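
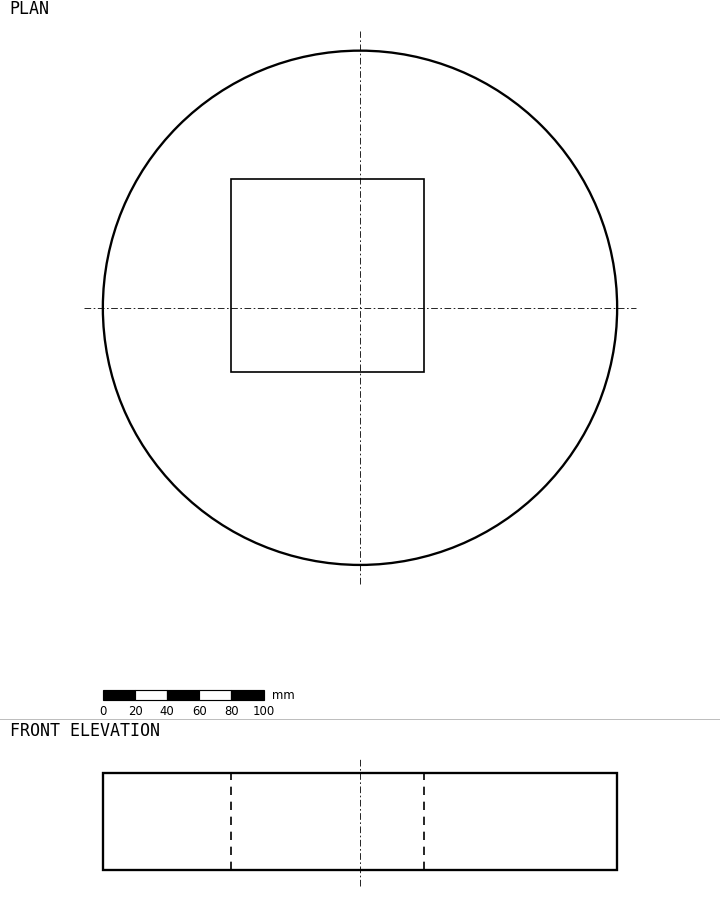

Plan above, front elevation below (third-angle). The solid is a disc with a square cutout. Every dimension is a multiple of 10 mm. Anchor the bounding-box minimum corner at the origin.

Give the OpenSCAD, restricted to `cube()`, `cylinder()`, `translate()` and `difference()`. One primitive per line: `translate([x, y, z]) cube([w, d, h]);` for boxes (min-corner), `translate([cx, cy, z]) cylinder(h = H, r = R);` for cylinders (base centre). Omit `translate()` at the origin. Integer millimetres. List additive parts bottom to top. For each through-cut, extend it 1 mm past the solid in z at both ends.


difference() {
  translate([160, 160, 0]) cylinder(h = 60, r = 160);
  translate([80, 120, -1]) cube([120, 120, 62]);
}


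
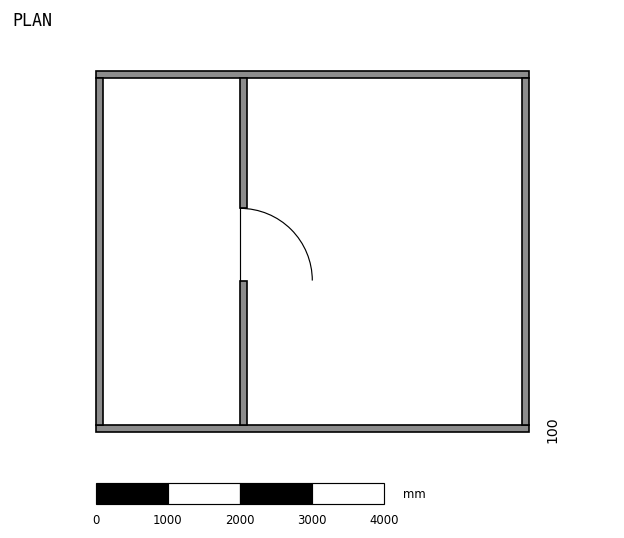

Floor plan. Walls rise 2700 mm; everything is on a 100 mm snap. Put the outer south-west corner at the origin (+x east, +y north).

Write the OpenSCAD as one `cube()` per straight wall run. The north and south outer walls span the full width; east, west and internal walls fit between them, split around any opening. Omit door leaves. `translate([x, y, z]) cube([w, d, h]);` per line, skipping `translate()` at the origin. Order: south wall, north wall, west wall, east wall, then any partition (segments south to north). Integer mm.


cube([6000, 100, 2700]);
translate([0, 4900, 0]) cube([6000, 100, 2700]);
translate([0, 100, 0]) cube([100, 4800, 2700]);
translate([5900, 100, 0]) cube([100, 4800, 2700]);
translate([2000, 100, 0]) cube([100, 2000, 2700]);
translate([2000, 3100, 0]) cube([100, 1800, 2700]);


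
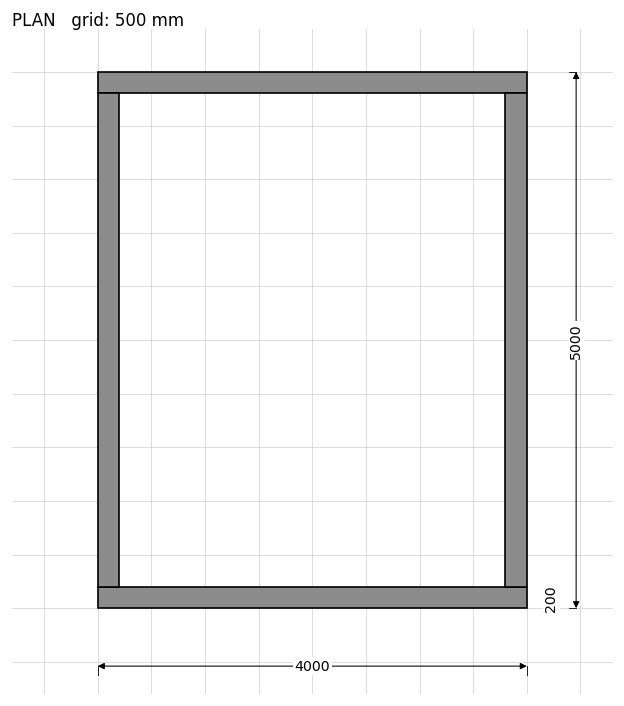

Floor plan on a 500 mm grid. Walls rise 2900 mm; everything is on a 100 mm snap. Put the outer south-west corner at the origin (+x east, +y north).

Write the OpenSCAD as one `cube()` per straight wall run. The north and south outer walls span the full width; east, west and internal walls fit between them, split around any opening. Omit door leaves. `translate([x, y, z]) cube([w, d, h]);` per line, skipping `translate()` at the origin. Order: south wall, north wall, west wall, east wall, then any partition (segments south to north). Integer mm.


cube([4000, 200, 2900]);
translate([0, 4800, 0]) cube([4000, 200, 2900]);
translate([0, 200, 0]) cube([200, 4600, 2900]);
translate([3800, 200, 0]) cube([200, 4600, 2900]);


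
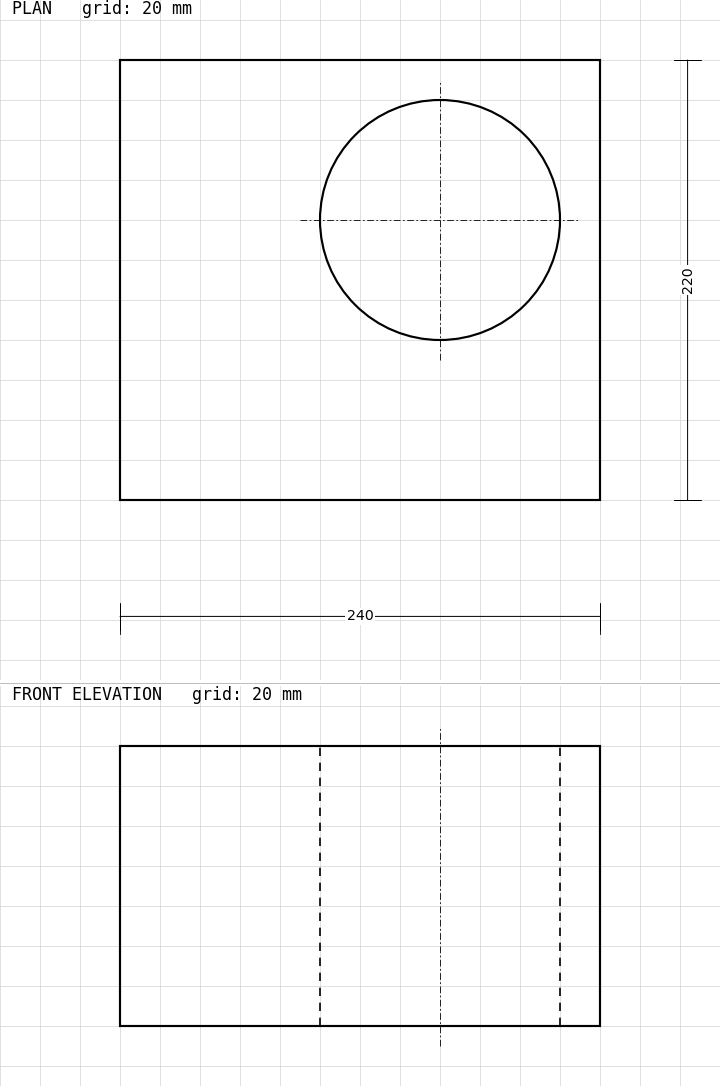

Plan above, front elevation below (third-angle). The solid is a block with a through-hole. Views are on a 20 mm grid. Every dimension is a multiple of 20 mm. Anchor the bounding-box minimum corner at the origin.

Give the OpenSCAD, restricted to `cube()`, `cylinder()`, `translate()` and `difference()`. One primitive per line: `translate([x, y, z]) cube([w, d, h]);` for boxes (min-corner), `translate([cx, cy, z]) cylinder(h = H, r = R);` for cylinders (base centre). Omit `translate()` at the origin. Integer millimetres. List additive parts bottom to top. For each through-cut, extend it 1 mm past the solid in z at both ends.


difference() {
  cube([240, 220, 140]);
  translate([160, 140, -1]) cylinder(h = 142, r = 60);
}


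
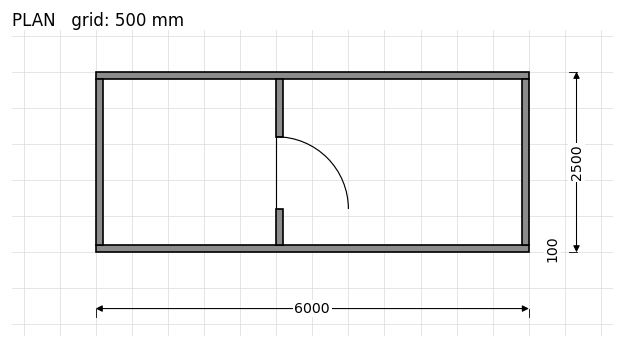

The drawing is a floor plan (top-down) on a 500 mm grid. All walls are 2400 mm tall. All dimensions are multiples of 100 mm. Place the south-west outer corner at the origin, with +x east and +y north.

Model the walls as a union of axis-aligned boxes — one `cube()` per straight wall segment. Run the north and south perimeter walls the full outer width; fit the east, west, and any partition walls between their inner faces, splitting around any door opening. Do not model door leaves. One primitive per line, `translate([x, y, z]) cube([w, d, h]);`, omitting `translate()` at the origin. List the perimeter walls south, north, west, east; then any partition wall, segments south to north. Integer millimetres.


cube([6000, 100, 2400]);
translate([0, 2400, 0]) cube([6000, 100, 2400]);
translate([0, 100, 0]) cube([100, 2300, 2400]);
translate([5900, 100, 0]) cube([100, 2300, 2400]);
translate([2500, 100, 0]) cube([100, 500, 2400]);
translate([2500, 1600, 0]) cube([100, 800, 2400]);


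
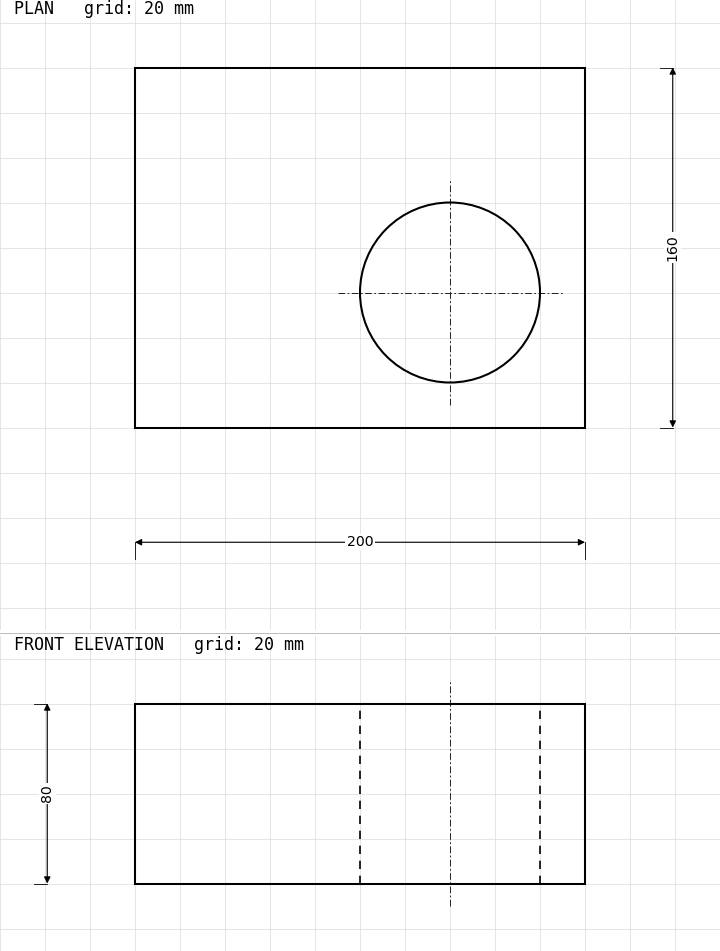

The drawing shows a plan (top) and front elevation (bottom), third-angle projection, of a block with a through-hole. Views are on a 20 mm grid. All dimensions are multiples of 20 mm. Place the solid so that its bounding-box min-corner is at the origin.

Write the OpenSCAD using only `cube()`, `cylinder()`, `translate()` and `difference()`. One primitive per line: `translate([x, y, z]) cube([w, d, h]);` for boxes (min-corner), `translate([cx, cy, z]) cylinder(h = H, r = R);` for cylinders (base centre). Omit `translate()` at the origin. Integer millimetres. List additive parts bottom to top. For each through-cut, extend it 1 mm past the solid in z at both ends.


difference() {
  cube([200, 160, 80]);
  translate([140, 60, -1]) cylinder(h = 82, r = 40);
}


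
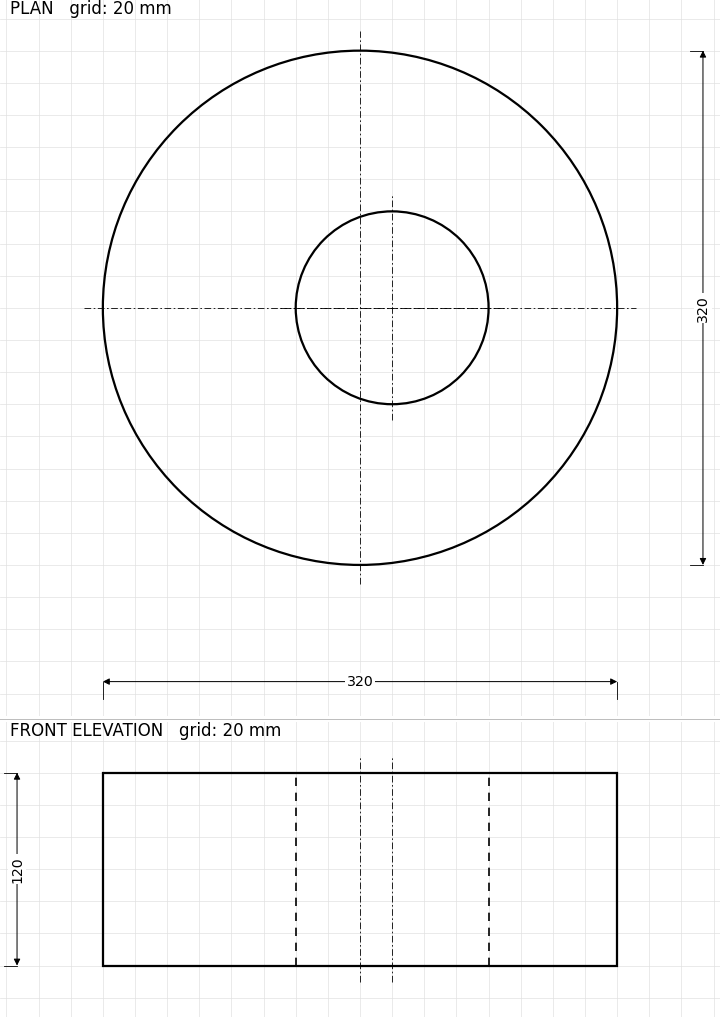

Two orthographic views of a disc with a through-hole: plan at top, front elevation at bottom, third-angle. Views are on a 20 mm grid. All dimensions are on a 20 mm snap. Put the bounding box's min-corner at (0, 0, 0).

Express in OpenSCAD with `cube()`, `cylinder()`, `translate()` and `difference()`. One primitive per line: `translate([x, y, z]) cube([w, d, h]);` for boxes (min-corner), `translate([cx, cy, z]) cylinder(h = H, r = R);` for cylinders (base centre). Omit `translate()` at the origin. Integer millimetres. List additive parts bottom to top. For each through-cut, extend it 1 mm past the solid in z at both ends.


difference() {
  translate([160, 160, 0]) cylinder(h = 120, r = 160);
  translate([180, 160, -1]) cylinder(h = 122, r = 60);
}


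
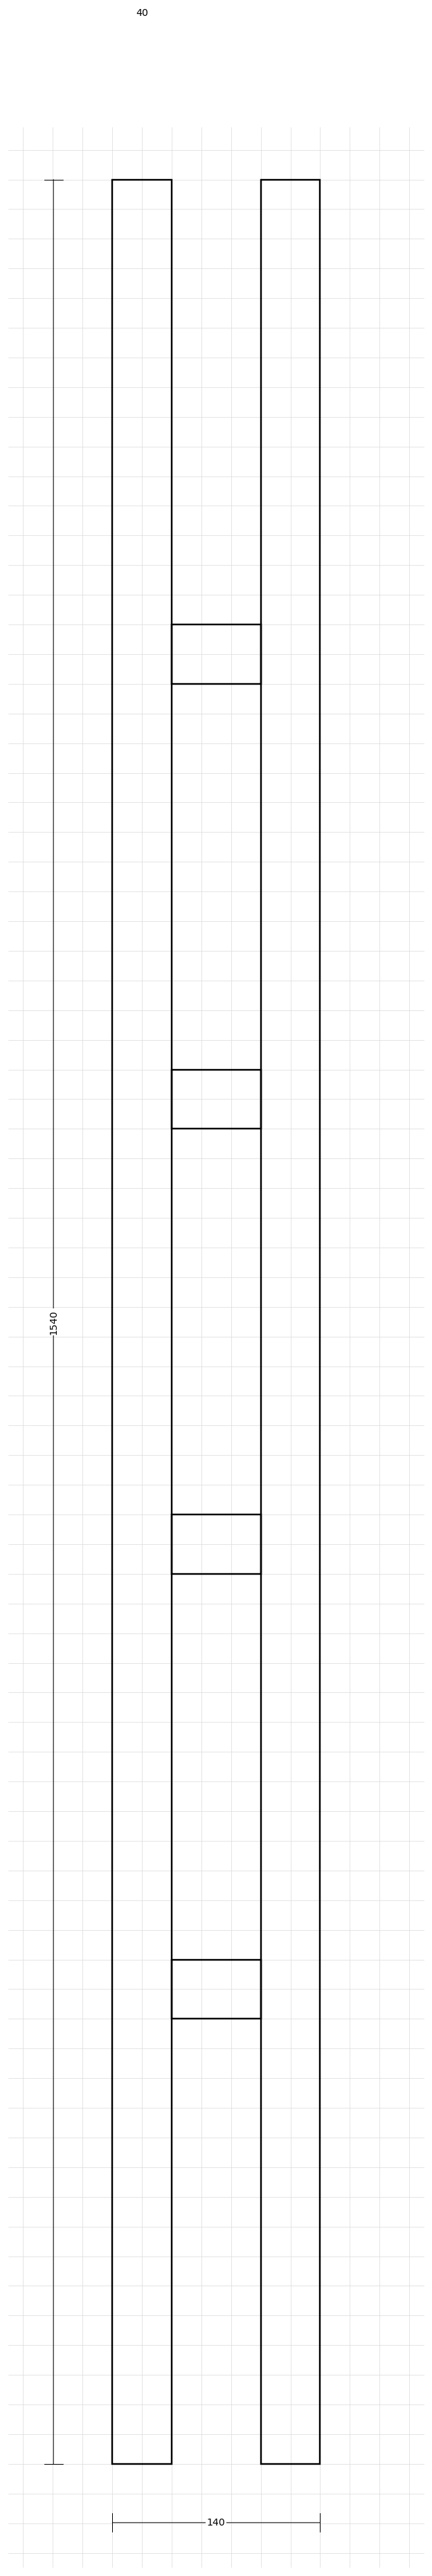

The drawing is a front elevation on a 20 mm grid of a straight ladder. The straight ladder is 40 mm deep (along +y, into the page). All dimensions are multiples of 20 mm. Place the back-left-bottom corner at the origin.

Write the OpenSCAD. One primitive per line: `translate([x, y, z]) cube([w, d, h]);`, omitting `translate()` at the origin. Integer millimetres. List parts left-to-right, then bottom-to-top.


cube([40, 40, 1540]);
translate([40, 0, 300]) cube([60, 40, 40]);
translate([40, 0, 600]) cube([60, 40, 40]);
translate([40, 0, 900]) cube([60, 40, 40]);
translate([40, 0, 1200]) cube([60, 40, 40]);
translate([100, 0, 0]) cube([40, 40, 1540]);


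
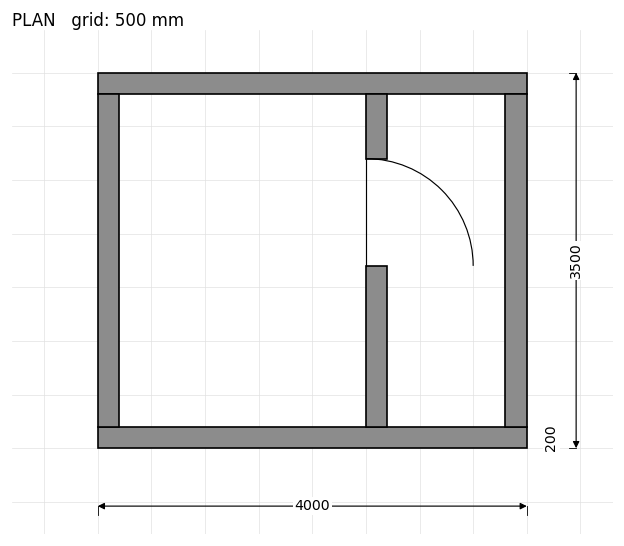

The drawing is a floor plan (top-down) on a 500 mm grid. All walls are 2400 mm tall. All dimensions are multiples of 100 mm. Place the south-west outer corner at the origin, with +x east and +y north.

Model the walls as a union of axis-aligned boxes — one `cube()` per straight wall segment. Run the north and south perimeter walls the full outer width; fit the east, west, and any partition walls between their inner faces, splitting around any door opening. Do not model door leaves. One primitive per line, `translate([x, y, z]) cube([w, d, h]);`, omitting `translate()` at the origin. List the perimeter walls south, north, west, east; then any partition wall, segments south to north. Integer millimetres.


cube([4000, 200, 2400]);
translate([0, 3300, 0]) cube([4000, 200, 2400]);
translate([0, 200, 0]) cube([200, 3100, 2400]);
translate([3800, 200, 0]) cube([200, 3100, 2400]);
translate([2500, 200, 0]) cube([200, 1500, 2400]);
translate([2500, 2700, 0]) cube([200, 600, 2400]);


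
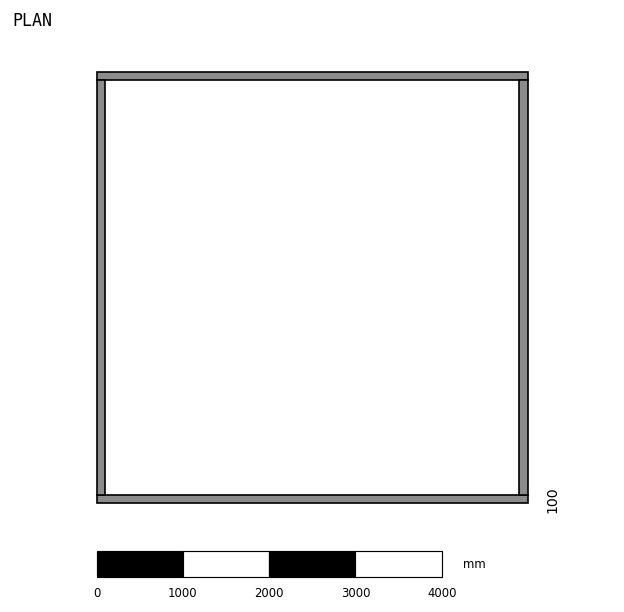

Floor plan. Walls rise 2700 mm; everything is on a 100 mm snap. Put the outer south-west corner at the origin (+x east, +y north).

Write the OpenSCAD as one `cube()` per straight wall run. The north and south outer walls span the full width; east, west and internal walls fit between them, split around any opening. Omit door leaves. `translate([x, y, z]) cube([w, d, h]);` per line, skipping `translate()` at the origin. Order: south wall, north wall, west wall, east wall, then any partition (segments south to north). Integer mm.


cube([5000, 100, 2700]);
translate([0, 4900, 0]) cube([5000, 100, 2700]);
translate([0, 100, 0]) cube([100, 4800, 2700]);
translate([4900, 100, 0]) cube([100, 4800, 2700]);


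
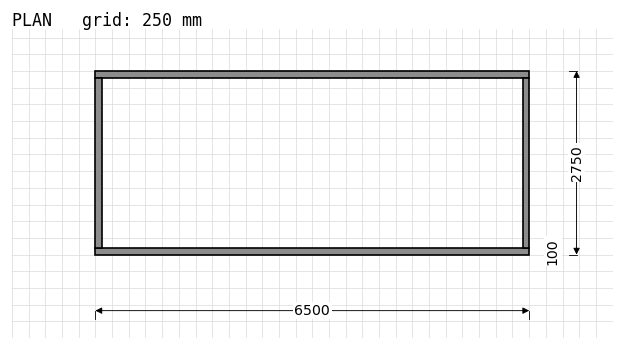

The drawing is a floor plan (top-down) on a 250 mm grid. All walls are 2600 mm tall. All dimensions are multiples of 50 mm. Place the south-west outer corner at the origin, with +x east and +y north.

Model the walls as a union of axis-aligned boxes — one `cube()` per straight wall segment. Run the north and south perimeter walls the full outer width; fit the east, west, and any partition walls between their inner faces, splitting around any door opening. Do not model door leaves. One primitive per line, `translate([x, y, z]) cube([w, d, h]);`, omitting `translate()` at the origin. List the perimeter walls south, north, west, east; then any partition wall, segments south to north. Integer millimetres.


cube([6500, 100, 2600]);
translate([0, 2650, 0]) cube([6500, 100, 2600]);
translate([0, 100, 0]) cube([100, 2550, 2600]);
translate([6400, 100, 0]) cube([100, 2550, 2600]);


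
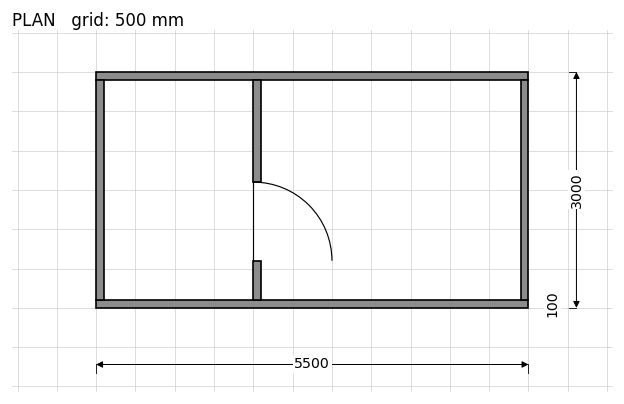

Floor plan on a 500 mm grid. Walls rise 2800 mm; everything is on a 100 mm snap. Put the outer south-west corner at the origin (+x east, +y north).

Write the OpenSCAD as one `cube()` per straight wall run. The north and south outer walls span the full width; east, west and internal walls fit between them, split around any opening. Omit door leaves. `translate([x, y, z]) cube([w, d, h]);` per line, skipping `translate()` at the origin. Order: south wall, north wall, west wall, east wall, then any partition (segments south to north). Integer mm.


cube([5500, 100, 2800]);
translate([0, 2900, 0]) cube([5500, 100, 2800]);
translate([0, 100, 0]) cube([100, 2800, 2800]);
translate([5400, 100, 0]) cube([100, 2800, 2800]);
translate([2000, 100, 0]) cube([100, 500, 2800]);
translate([2000, 1600, 0]) cube([100, 1300, 2800]);


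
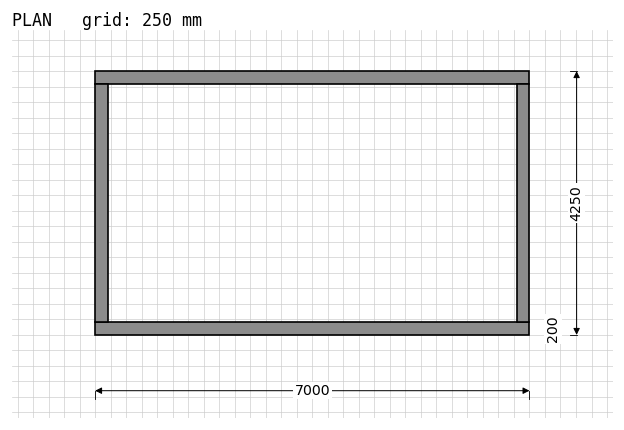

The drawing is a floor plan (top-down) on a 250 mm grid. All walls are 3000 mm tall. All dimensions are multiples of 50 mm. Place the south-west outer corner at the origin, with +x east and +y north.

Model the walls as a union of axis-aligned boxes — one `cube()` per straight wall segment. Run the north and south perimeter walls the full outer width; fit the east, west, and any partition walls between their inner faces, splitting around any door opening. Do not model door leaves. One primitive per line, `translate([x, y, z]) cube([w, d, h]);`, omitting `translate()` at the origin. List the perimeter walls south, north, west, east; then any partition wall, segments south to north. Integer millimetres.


cube([7000, 200, 3000]);
translate([0, 4050, 0]) cube([7000, 200, 3000]);
translate([0, 200, 0]) cube([200, 3850, 3000]);
translate([6800, 200, 0]) cube([200, 3850, 3000]);


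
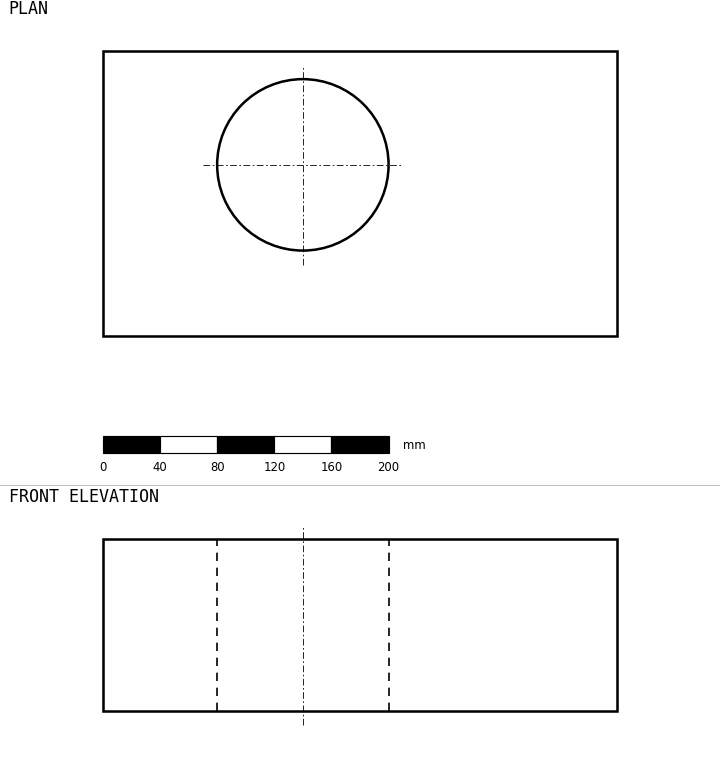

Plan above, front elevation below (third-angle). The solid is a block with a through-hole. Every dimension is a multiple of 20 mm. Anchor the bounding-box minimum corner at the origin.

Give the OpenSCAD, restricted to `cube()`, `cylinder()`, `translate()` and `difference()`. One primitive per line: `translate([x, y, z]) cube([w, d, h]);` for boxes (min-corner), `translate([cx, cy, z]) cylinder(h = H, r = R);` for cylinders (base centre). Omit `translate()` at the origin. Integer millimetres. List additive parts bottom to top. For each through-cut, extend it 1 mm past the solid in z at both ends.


difference() {
  cube([360, 200, 120]);
  translate([140, 120, -1]) cylinder(h = 122, r = 60);
}


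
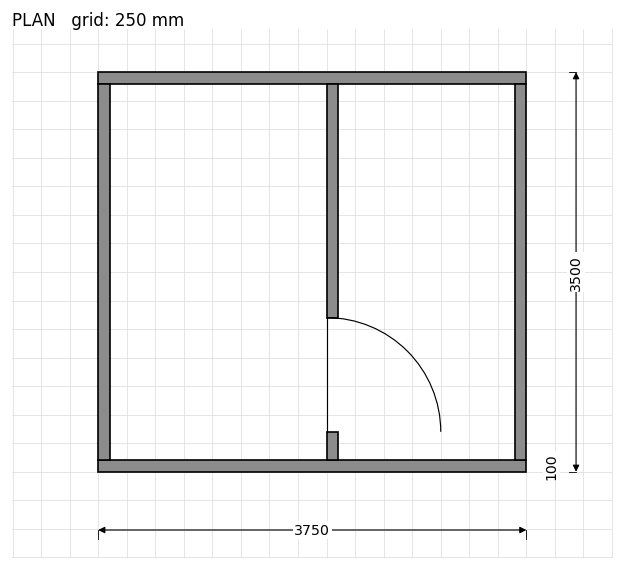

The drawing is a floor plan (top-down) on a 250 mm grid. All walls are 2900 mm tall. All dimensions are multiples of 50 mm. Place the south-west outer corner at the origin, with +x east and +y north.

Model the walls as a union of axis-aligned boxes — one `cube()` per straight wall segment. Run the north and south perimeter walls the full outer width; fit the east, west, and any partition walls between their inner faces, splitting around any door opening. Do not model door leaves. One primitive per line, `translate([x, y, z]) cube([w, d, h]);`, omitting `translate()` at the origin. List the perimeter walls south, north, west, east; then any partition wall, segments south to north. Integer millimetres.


cube([3750, 100, 2900]);
translate([0, 3400, 0]) cube([3750, 100, 2900]);
translate([0, 100, 0]) cube([100, 3300, 2900]);
translate([3650, 100, 0]) cube([100, 3300, 2900]);
translate([2000, 100, 0]) cube([100, 250, 2900]);
translate([2000, 1350, 0]) cube([100, 2050, 2900]);


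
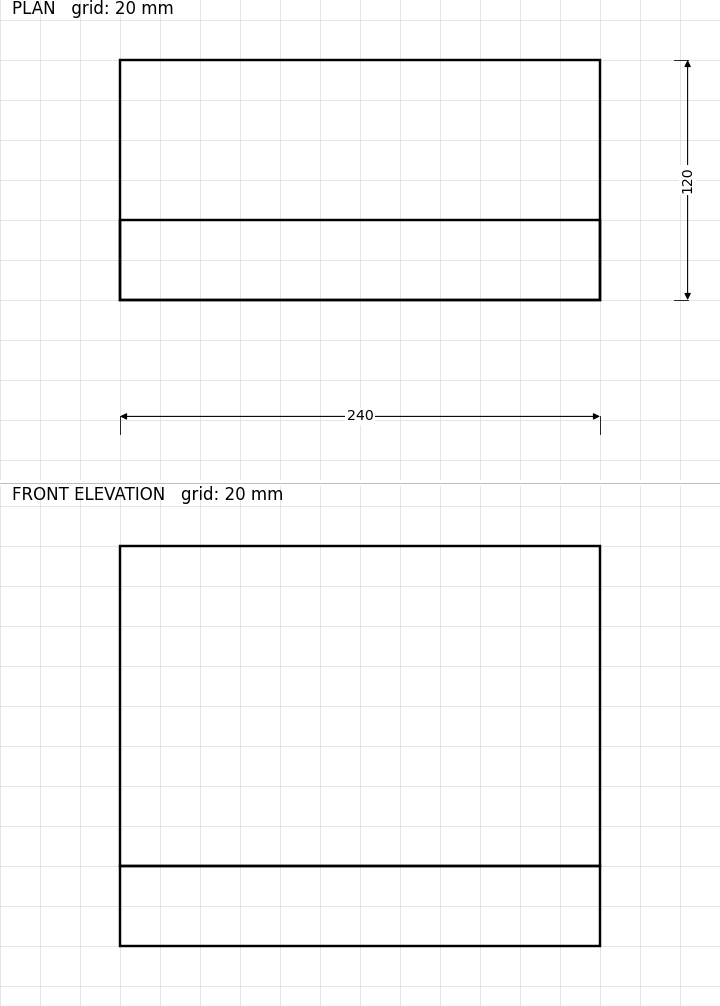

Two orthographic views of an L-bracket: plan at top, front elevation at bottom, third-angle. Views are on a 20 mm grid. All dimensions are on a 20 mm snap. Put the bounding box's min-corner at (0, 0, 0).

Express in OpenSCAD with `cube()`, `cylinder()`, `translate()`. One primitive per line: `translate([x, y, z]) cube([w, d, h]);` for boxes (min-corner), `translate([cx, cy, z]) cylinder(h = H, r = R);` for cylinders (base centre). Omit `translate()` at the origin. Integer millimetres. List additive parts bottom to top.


cube([240, 120, 40]);
translate([0, 0, 40]) cube([240, 40, 160]);


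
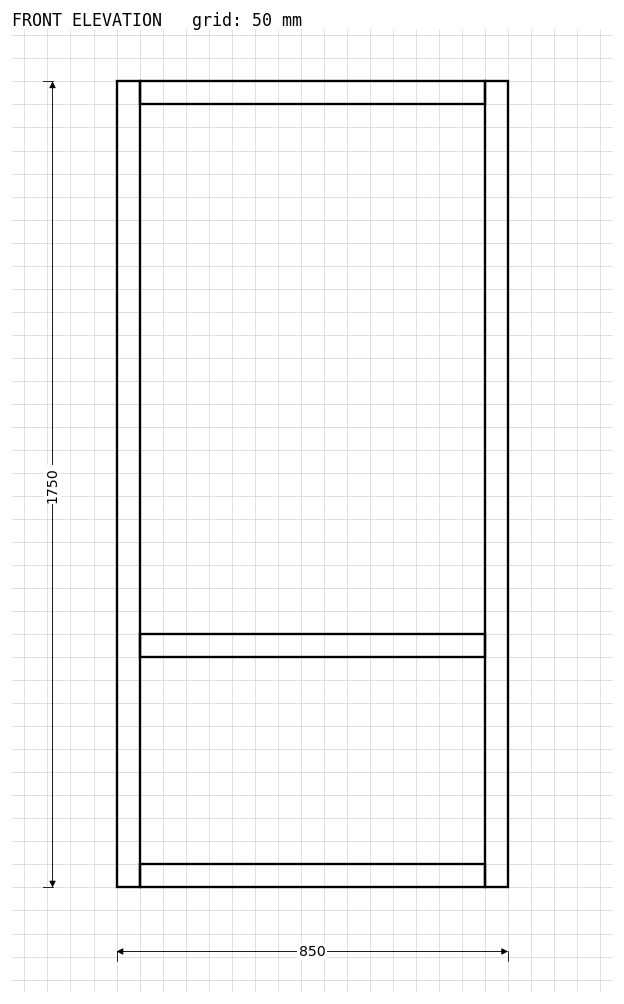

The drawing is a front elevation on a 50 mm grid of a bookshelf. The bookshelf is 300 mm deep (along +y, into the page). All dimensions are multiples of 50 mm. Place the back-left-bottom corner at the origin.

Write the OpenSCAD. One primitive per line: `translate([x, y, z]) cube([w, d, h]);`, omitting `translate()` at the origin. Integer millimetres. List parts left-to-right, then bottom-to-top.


cube([50, 300, 1750]);
translate([50, 0, 0]) cube([750, 300, 50]);
translate([50, 0, 500]) cube([750, 300, 50]);
translate([50, 0, 1700]) cube([750, 300, 50]);
translate([800, 0, 0]) cube([50, 300, 1750]);


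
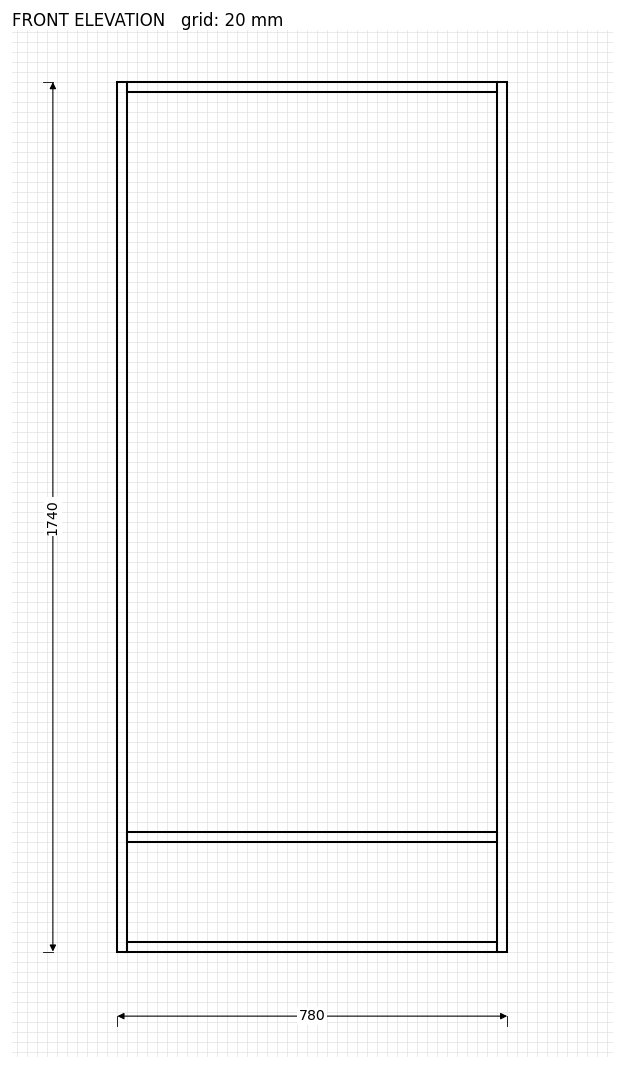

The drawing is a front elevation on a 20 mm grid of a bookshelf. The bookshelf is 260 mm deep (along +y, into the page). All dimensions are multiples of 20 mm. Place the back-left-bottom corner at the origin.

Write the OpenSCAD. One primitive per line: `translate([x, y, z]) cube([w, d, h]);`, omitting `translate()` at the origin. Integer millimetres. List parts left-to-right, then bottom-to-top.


cube([20, 260, 1740]);
translate([20, 0, 0]) cube([740, 260, 20]);
translate([20, 0, 220]) cube([740, 260, 20]);
translate([20, 0, 1720]) cube([740, 260, 20]);
translate([760, 0, 0]) cube([20, 260, 1740]);


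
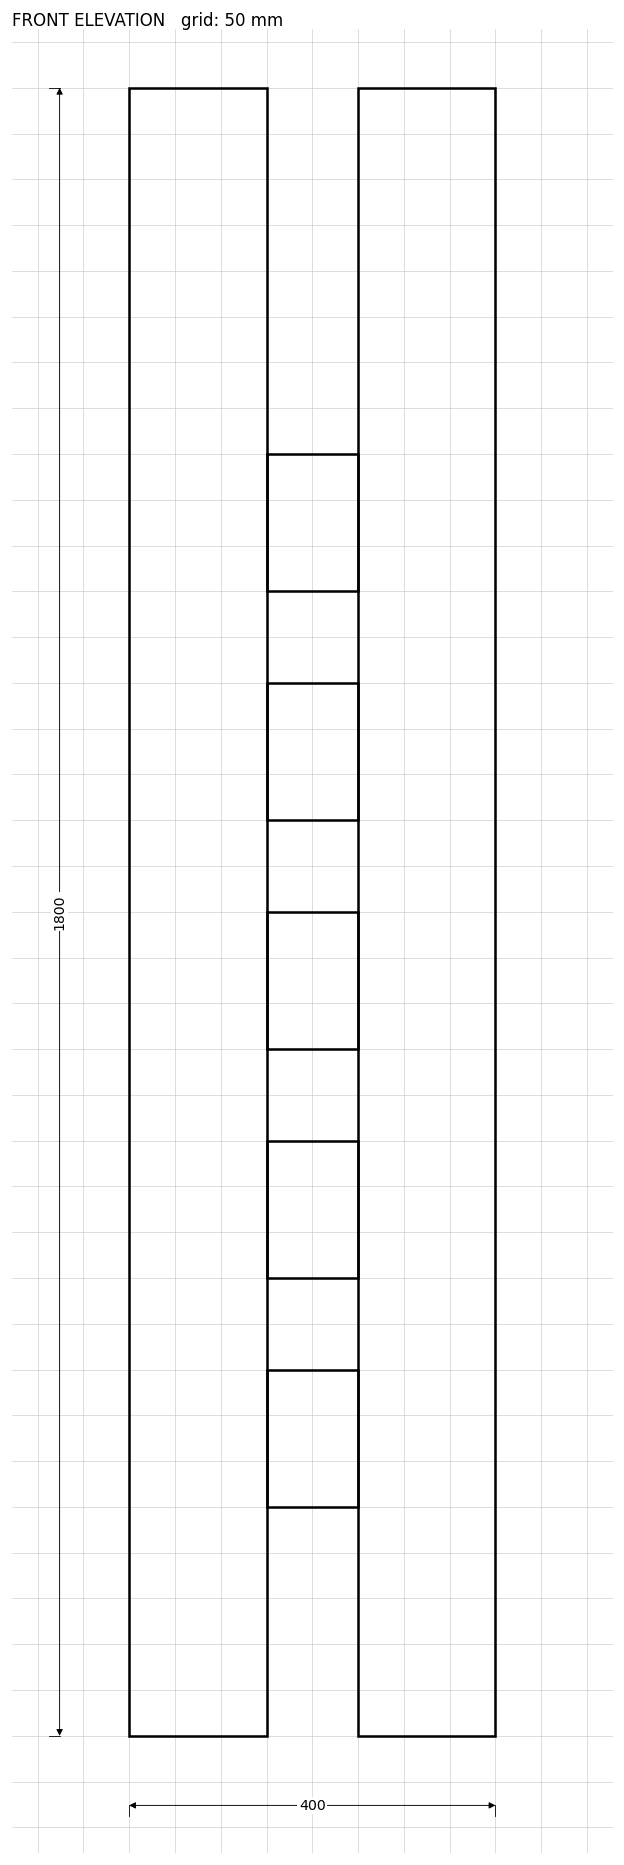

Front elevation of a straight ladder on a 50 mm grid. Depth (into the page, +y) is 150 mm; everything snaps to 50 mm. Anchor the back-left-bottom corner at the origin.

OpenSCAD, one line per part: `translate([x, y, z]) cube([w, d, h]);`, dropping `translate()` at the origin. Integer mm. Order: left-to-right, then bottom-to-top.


cube([150, 150, 1800]);
translate([150, 0, 250]) cube([100, 150, 150]);
translate([150, 0, 500]) cube([100, 150, 150]);
translate([150, 0, 750]) cube([100, 150, 150]);
translate([150, 0, 1000]) cube([100, 150, 150]);
translate([150, 0, 1250]) cube([100, 150, 150]);
translate([250, 0, 0]) cube([150, 150, 1800]);


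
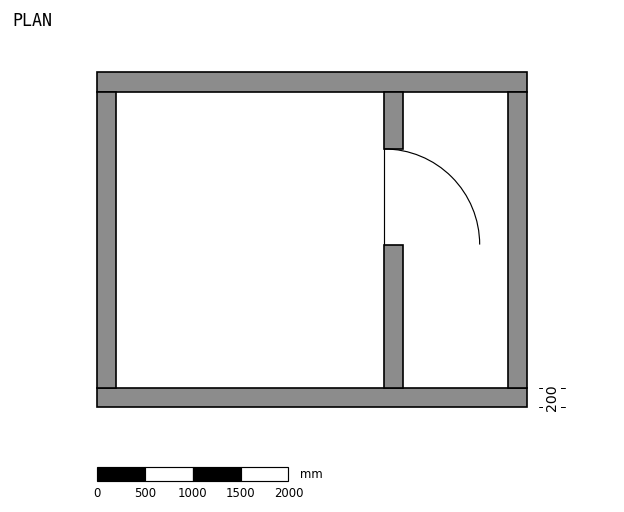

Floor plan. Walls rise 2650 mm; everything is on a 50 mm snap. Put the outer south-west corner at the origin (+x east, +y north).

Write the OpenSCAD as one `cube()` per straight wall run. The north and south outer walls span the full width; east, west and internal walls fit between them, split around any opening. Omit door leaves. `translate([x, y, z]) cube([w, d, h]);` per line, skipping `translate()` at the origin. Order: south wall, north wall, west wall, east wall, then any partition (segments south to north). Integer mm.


cube([4500, 200, 2650]);
translate([0, 3300, 0]) cube([4500, 200, 2650]);
translate([0, 200, 0]) cube([200, 3100, 2650]);
translate([4300, 200, 0]) cube([200, 3100, 2650]);
translate([3000, 200, 0]) cube([200, 1500, 2650]);
translate([3000, 2700, 0]) cube([200, 600, 2650]);


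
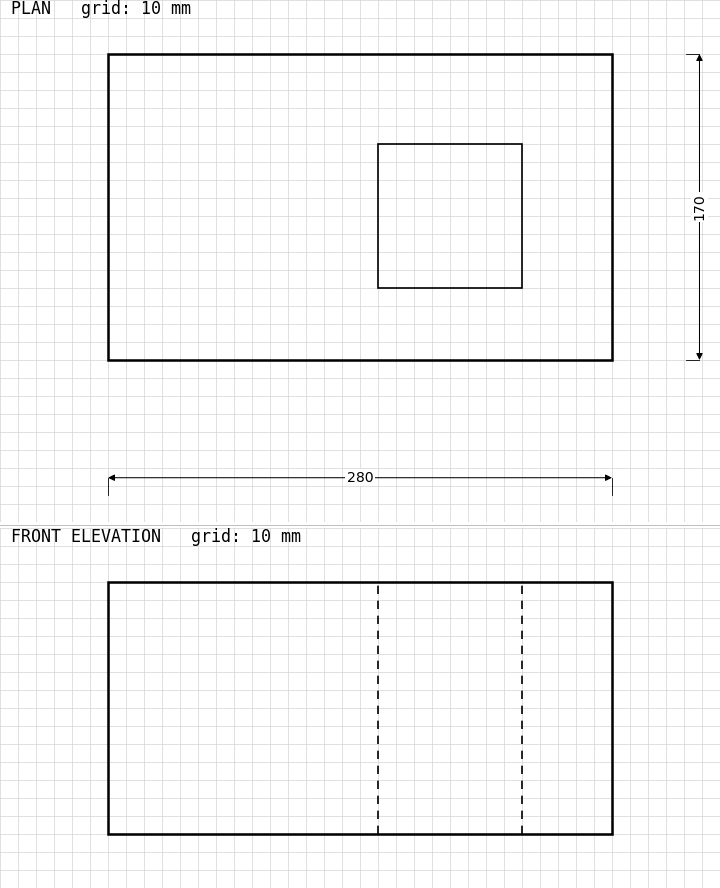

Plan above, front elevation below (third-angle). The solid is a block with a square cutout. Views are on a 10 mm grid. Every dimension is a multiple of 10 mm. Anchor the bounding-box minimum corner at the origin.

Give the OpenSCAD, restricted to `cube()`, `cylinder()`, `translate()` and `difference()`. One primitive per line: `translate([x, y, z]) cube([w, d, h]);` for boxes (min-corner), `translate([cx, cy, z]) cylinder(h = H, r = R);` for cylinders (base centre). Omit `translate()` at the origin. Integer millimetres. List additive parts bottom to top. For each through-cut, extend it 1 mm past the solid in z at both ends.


difference() {
  cube([280, 170, 140]);
  translate([150, 40, -1]) cube([80, 80, 142]);
}


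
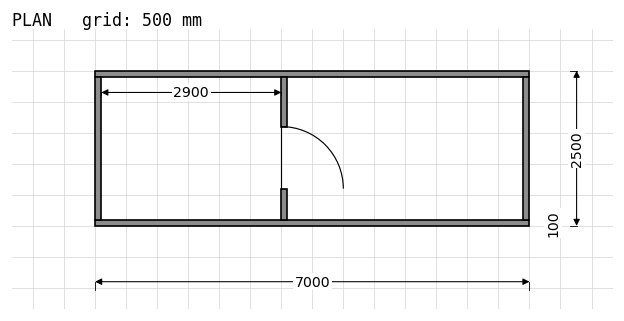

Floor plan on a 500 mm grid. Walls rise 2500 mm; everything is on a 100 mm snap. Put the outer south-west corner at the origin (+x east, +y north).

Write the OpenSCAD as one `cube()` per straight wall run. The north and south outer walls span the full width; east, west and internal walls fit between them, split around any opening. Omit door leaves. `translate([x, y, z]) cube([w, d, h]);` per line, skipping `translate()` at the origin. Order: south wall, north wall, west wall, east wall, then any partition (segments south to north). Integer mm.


cube([7000, 100, 2500]);
translate([0, 2400, 0]) cube([7000, 100, 2500]);
translate([0, 100, 0]) cube([100, 2300, 2500]);
translate([6900, 100, 0]) cube([100, 2300, 2500]);
translate([3000, 100, 0]) cube([100, 500, 2500]);
translate([3000, 1600, 0]) cube([100, 800, 2500]);


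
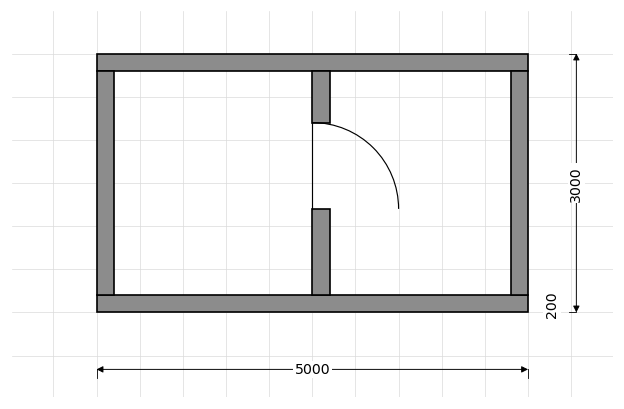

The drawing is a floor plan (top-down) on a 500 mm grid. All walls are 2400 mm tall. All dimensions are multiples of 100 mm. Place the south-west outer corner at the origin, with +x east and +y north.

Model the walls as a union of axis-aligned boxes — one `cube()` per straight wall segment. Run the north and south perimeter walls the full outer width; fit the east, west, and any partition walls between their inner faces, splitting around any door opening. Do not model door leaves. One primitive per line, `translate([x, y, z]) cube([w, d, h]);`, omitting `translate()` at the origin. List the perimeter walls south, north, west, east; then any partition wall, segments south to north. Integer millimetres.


cube([5000, 200, 2400]);
translate([0, 2800, 0]) cube([5000, 200, 2400]);
translate([0, 200, 0]) cube([200, 2600, 2400]);
translate([4800, 200, 0]) cube([200, 2600, 2400]);
translate([2500, 200, 0]) cube([200, 1000, 2400]);
translate([2500, 2200, 0]) cube([200, 600, 2400]);


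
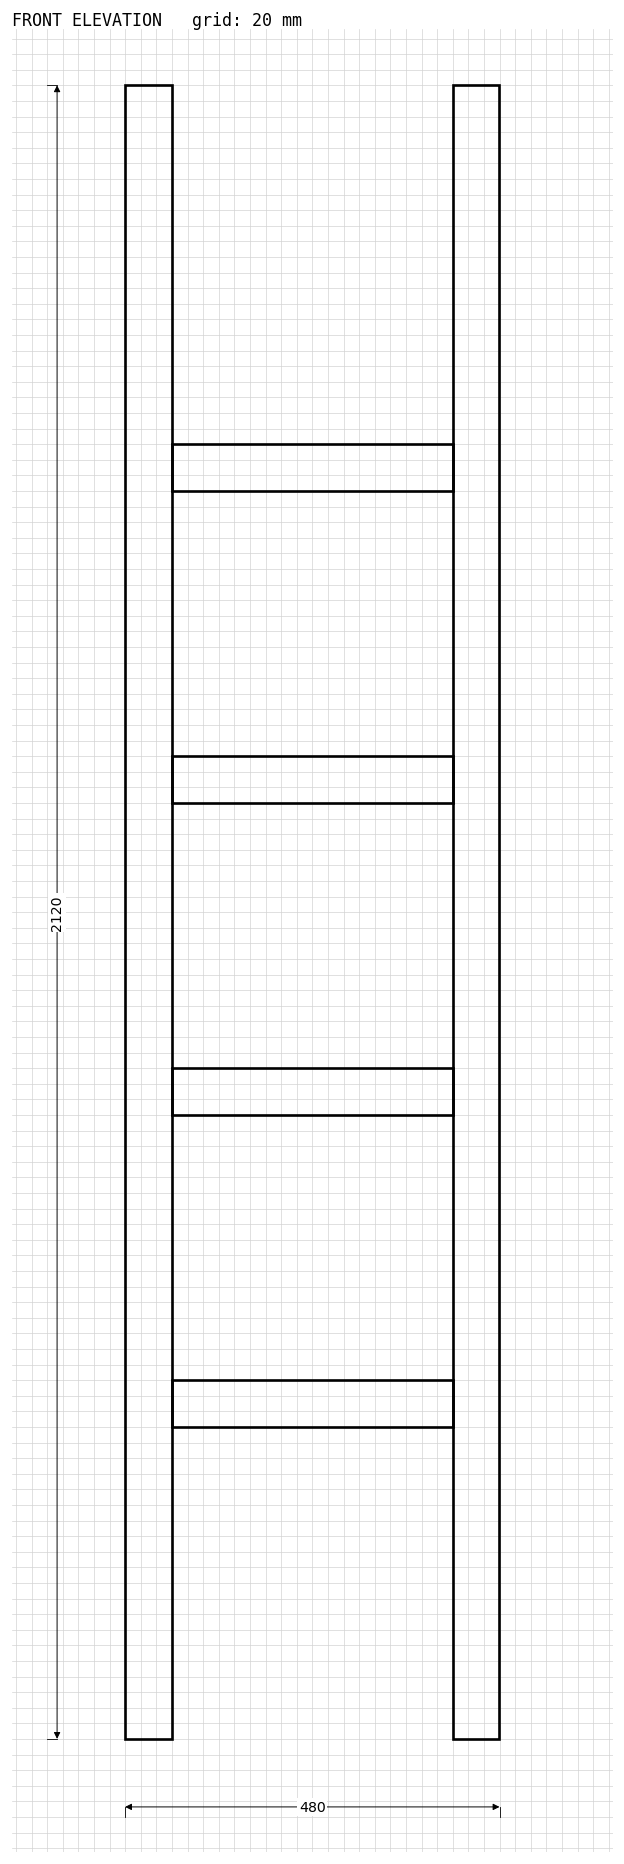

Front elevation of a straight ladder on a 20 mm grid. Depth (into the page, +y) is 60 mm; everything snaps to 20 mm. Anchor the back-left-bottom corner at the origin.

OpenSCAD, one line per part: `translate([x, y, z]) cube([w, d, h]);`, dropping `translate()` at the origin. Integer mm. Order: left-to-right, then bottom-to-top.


cube([60, 60, 2120]);
translate([60, 0, 400]) cube([360, 60, 60]);
translate([60, 0, 800]) cube([360, 60, 60]);
translate([60, 0, 1200]) cube([360, 60, 60]);
translate([60, 0, 1600]) cube([360, 60, 60]);
translate([420, 0, 0]) cube([60, 60, 2120]);


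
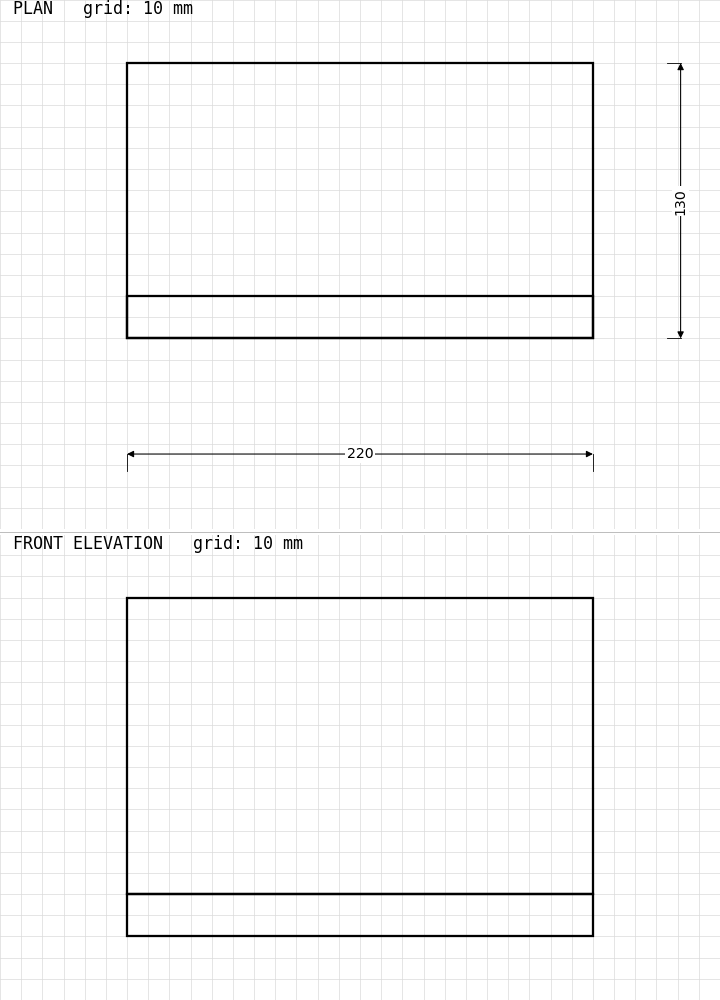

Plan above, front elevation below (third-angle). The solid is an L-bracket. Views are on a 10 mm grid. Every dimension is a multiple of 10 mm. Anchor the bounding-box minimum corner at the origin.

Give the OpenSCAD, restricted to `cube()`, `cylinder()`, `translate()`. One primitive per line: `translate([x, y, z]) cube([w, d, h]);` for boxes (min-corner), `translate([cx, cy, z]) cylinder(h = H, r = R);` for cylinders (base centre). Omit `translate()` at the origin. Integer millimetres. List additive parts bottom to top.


cube([220, 130, 20]);
translate([0, 0, 20]) cube([220, 20, 140]);


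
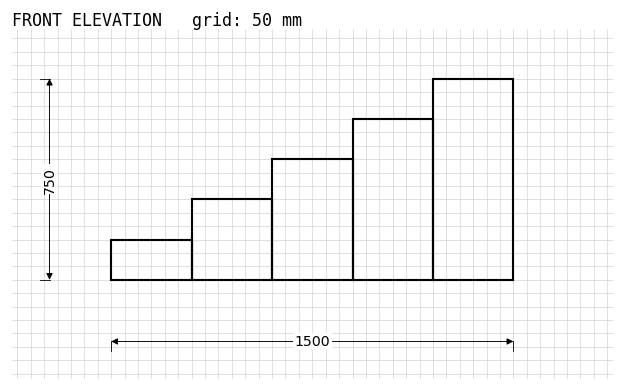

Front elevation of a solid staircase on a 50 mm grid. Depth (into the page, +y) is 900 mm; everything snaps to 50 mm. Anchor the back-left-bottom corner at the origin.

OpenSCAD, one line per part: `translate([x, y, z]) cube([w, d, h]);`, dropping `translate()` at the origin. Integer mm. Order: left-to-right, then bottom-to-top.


cube([300, 900, 150]);
translate([300, 0, 0]) cube([300, 900, 300]);
translate([600, 0, 0]) cube([300, 900, 450]);
translate([900, 0, 0]) cube([300, 900, 600]);
translate([1200, 0, 0]) cube([300, 900, 750]);


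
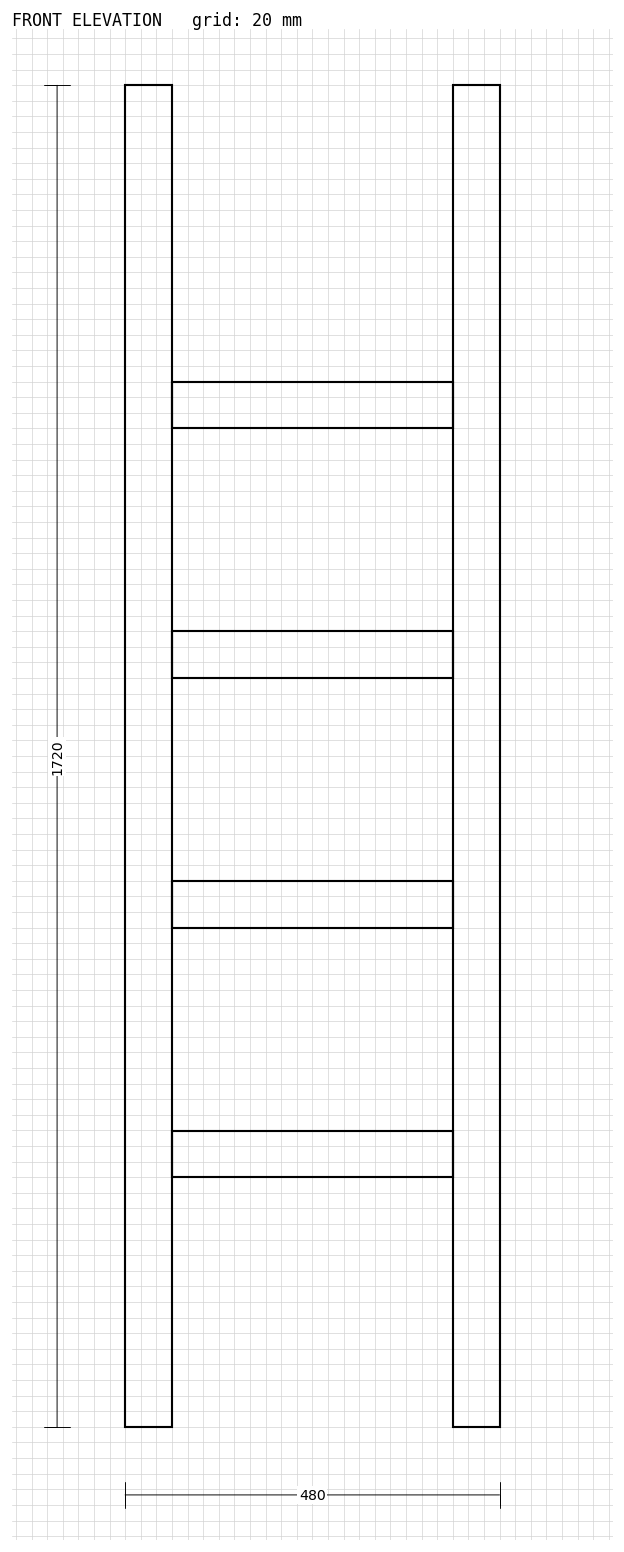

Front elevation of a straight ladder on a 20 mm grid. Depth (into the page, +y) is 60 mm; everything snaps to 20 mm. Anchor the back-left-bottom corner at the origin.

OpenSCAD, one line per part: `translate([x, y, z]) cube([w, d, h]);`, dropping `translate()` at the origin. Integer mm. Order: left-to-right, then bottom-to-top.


cube([60, 60, 1720]);
translate([60, 0, 320]) cube([360, 60, 60]);
translate([60, 0, 640]) cube([360, 60, 60]);
translate([60, 0, 960]) cube([360, 60, 60]);
translate([60, 0, 1280]) cube([360, 60, 60]);
translate([420, 0, 0]) cube([60, 60, 1720]);


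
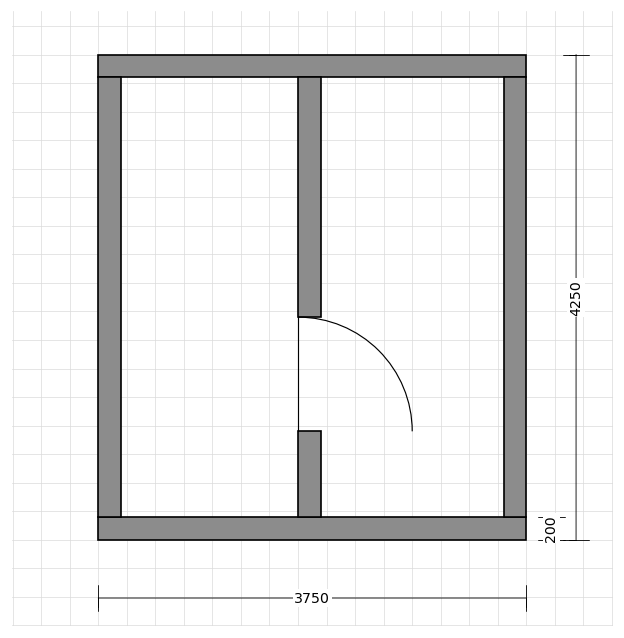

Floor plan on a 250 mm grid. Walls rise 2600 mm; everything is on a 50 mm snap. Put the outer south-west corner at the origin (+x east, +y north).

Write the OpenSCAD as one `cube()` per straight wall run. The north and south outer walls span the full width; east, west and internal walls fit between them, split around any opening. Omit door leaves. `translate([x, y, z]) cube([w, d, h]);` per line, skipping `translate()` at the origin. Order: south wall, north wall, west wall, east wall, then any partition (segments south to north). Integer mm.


cube([3750, 200, 2600]);
translate([0, 4050, 0]) cube([3750, 200, 2600]);
translate([0, 200, 0]) cube([200, 3850, 2600]);
translate([3550, 200, 0]) cube([200, 3850, 2600]);
translate([1750, 200, 0]) cube([200, 750, 2600]);
translate([1750, 1950, 0]) cube([200, 2100, 2600]);


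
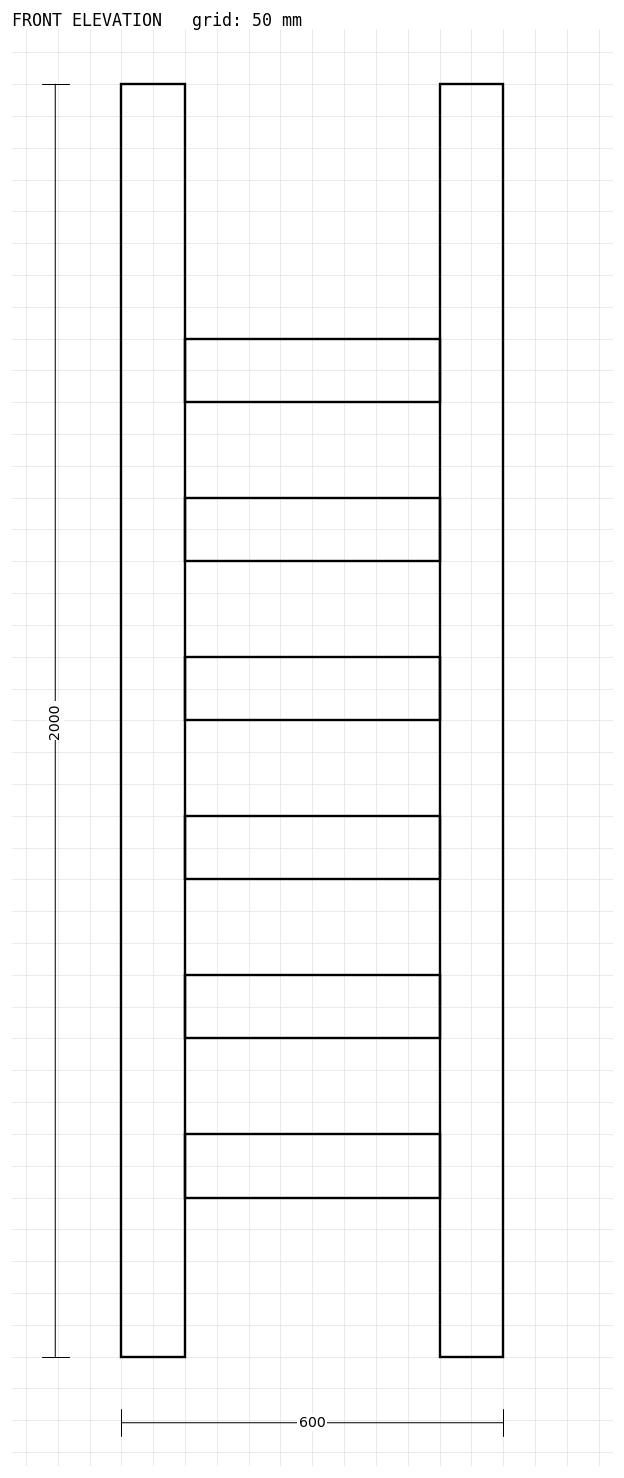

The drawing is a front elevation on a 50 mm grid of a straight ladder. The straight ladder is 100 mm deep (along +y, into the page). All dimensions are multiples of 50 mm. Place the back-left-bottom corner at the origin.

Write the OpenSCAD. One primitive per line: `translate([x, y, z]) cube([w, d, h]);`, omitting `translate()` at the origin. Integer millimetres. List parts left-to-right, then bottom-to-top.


cube([100, 100, 2000]);
translate([100, 0, 250]) cube([400, 100, 100]);
translate([100, 0, 500]) cube([400, 100, 100]);
translate([100, 0, 750]) cube([400, 100, 100]);
translate([100, 0, 1000]) cube([400, 100, 100]);
translate([100, 0, 1250]) cube([400, 100, 100]);
translate([100, 0, 1500]) cube([400, 100, 100]);
translate([500, 0, 0]) cube([100, 100, 2000]);


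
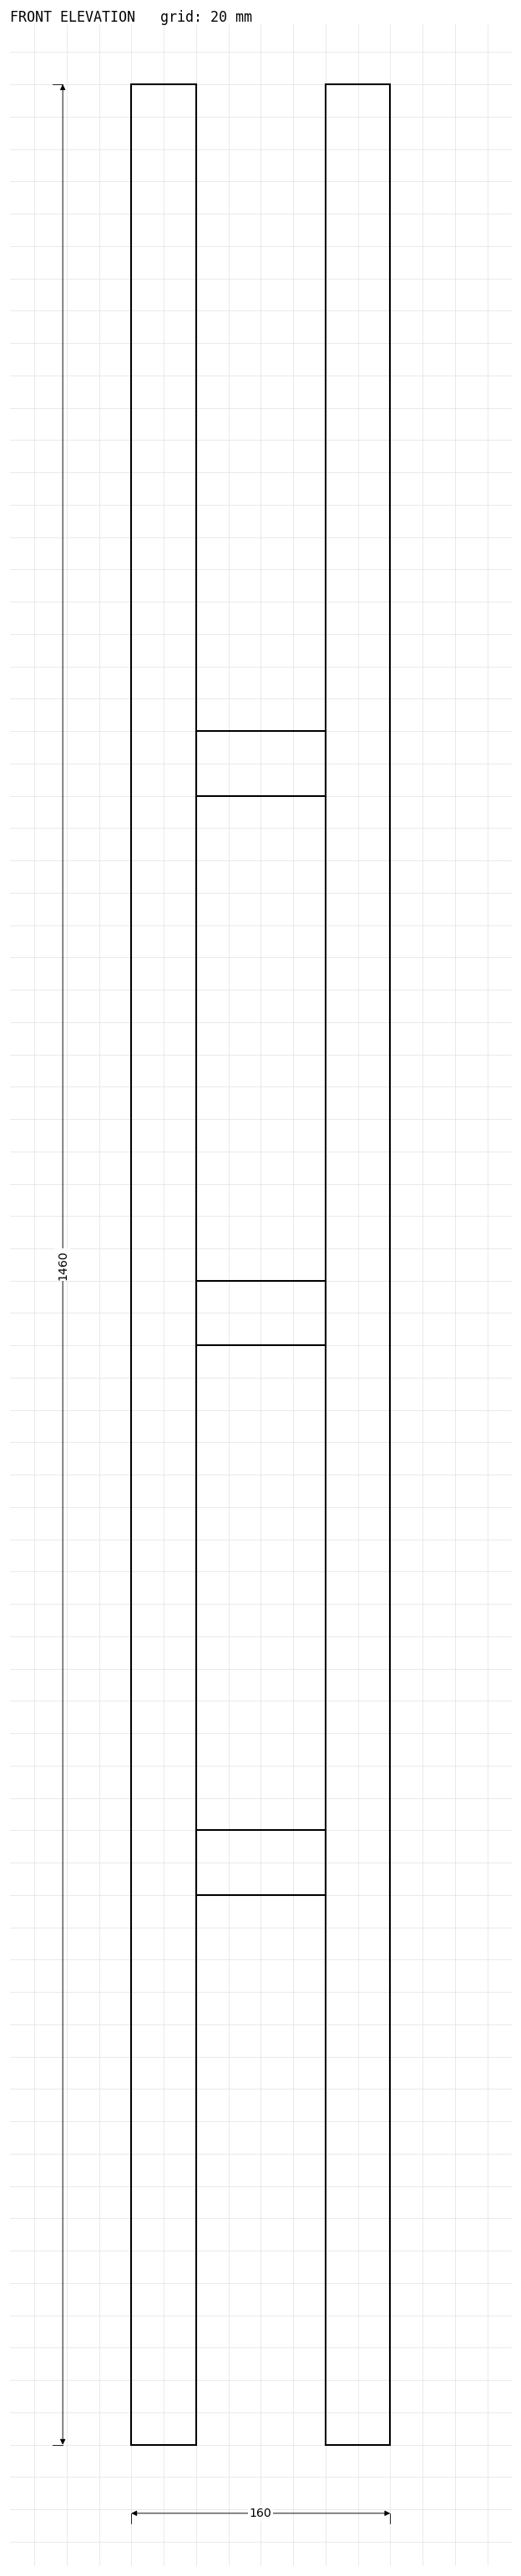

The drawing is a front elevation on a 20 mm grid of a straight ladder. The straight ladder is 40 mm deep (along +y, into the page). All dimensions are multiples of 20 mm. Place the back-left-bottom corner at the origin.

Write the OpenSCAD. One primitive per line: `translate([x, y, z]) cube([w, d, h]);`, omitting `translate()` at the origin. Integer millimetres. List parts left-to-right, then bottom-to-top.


cube([40, 40, 1460]);
translate([40, 0, 340]) cube([80, 40, 40]);
translate([40, 0, 680]) cube([80, 40, 40]);
translate([40, 0, 1020]) cube([80, 40, 40]);
translate([120, 0, 0]) cube([40, 40, 1460]);


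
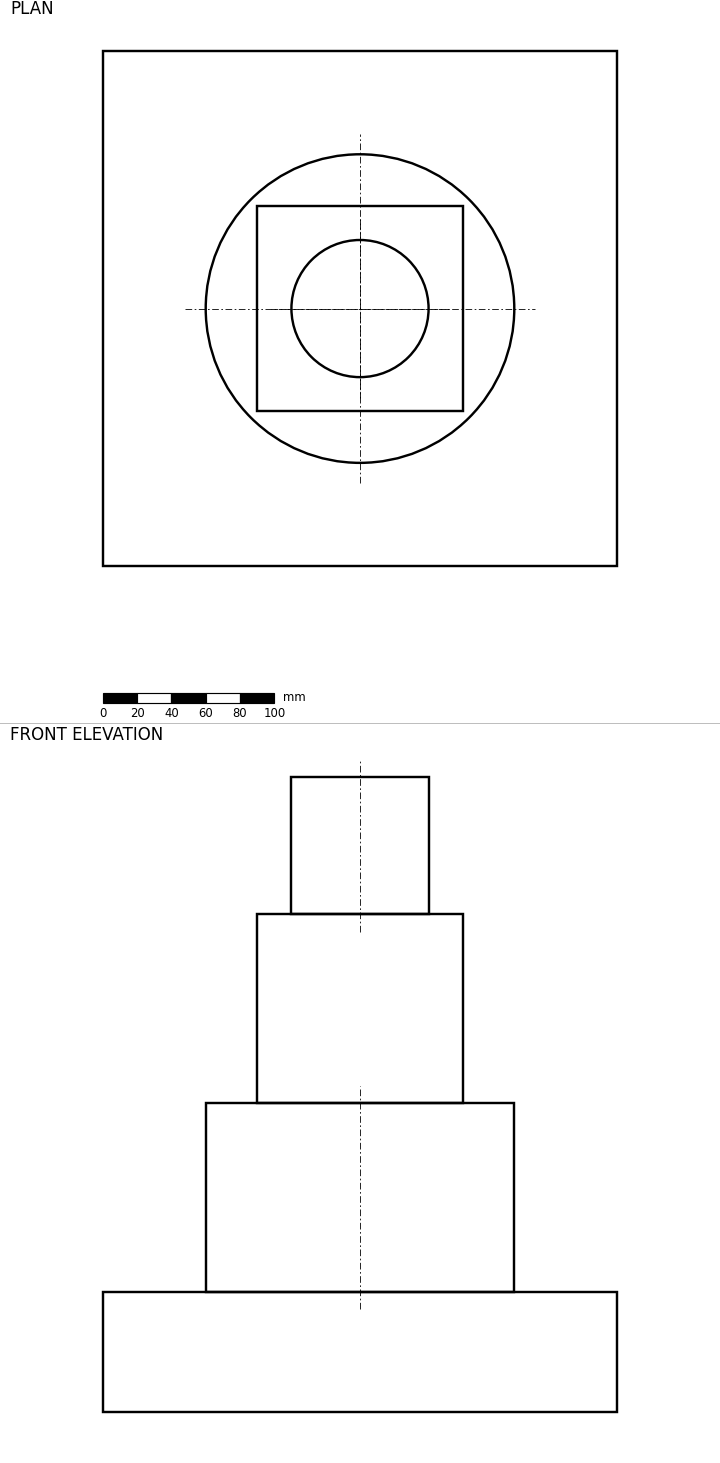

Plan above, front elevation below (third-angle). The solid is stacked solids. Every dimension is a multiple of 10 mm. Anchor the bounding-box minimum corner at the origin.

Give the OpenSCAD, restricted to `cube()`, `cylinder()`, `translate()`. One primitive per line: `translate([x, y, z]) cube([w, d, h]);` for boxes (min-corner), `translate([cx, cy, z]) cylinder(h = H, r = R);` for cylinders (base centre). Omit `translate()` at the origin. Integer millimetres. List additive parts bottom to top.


cube([300, 300, 70]);
translate([150, 150, 70]) cylinder(h = 110, r = 90);
translate([90, 90, 180]) cube([120, 120, 110]);
translate([150, 150, 290]) cylinder(h = 80, r = 40);


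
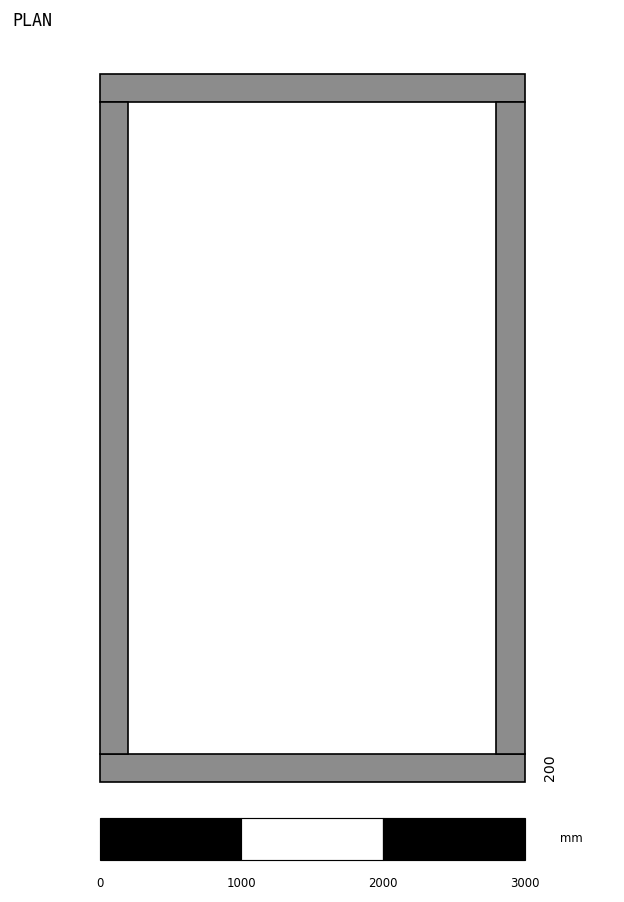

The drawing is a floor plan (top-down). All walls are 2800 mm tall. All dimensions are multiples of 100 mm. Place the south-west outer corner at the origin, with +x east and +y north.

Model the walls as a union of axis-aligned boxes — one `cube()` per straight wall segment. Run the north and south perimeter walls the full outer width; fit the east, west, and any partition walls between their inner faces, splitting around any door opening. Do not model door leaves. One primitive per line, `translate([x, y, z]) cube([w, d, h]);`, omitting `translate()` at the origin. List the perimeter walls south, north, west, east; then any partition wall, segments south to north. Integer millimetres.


cube([3000, 200, 2800]);
translate([0, 4800, 0]) cube([3000, 200, 2800]);
translate([0, 200, 0]) cube([200, 4600, 2800]);
translate([2800, 200, 0]) cube([200, 4600, 2800]);


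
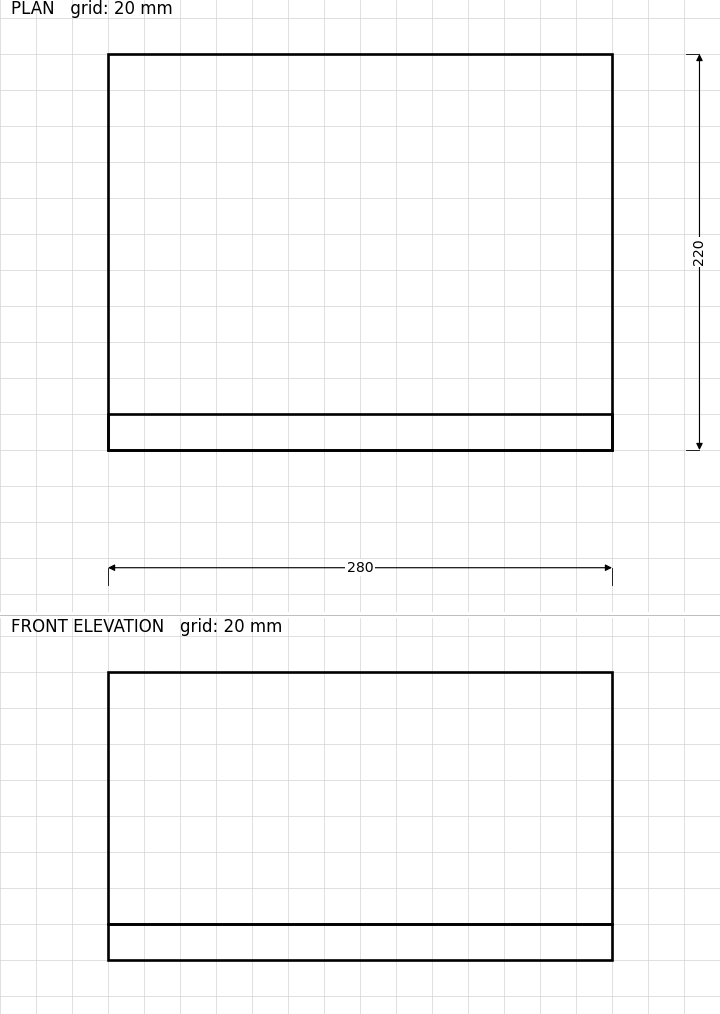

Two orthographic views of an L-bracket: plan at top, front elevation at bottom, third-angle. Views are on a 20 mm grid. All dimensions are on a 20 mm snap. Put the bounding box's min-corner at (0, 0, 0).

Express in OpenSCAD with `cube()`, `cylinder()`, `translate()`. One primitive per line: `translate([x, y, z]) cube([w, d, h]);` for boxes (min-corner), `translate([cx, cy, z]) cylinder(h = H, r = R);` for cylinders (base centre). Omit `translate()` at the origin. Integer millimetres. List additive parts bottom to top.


cube([280, 220, 20]);
translate([0, 0, 20]) cube([280, 20, 140]);


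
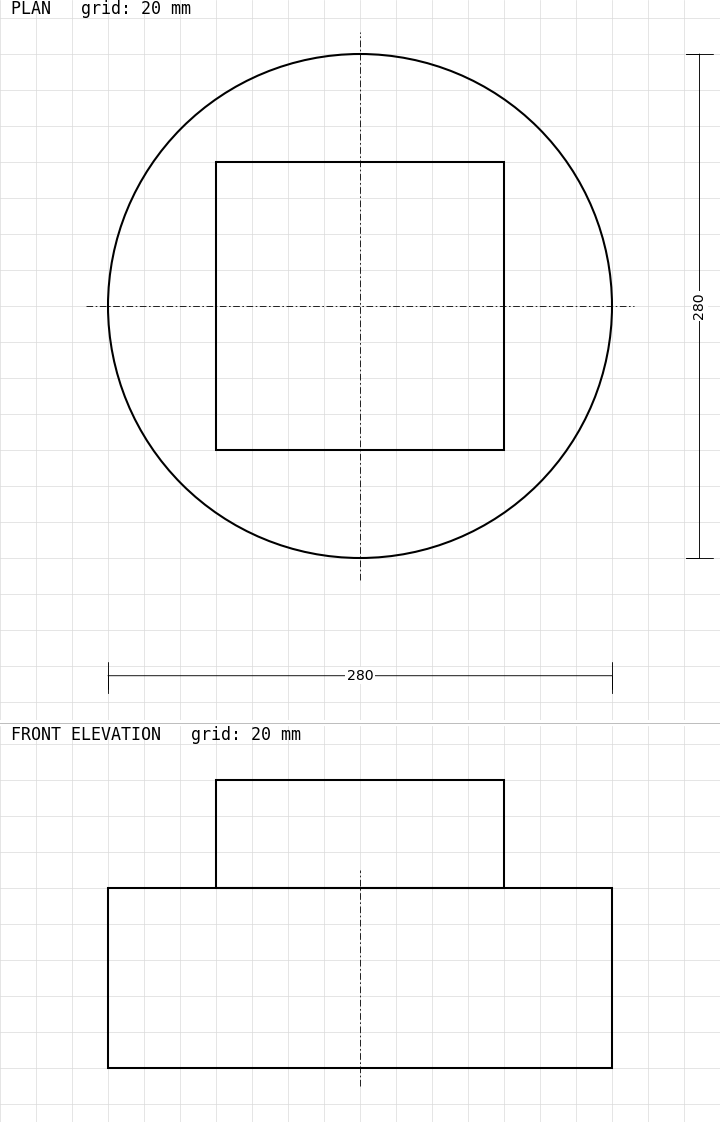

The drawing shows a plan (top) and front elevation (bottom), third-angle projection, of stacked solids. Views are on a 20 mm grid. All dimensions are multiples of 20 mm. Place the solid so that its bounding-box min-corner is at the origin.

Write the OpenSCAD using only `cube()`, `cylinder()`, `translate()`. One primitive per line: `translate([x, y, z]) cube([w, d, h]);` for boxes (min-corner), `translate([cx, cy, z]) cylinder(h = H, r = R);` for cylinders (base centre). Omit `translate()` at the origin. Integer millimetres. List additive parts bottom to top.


translate([140, 140, 0]) cylinder(h = 100, r = 140);
translate([60, 60, 100]) cube([160, 160, 60]);


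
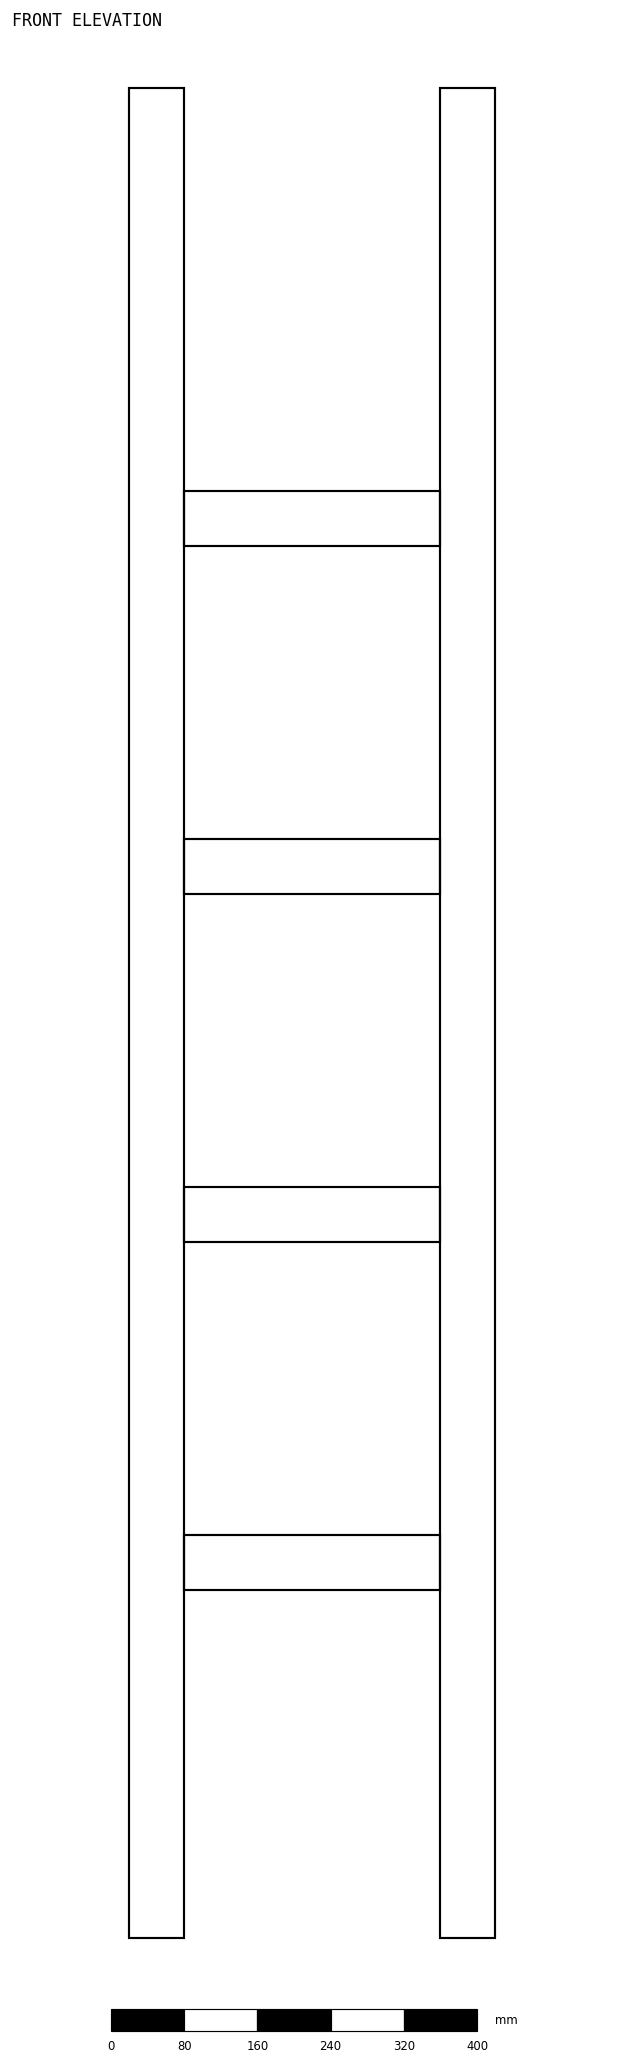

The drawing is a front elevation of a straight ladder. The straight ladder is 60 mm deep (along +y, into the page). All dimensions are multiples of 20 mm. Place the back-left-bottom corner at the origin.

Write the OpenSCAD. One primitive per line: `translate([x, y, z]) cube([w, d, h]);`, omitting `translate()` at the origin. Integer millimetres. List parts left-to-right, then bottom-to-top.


cube([60, 60, 2020]);
translate([60, 0, 380]) cube([280, 60, 60]);
translate([60, 0, 760]) cube([280, 60, 60]);
translate([60, 0, 1140]) cube([280, 60, 60]);
translate([60, 0, 1520]) cube([280, 60, 60]);
translate([340, 0, 0]) cube([60, 60, 2020]);
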